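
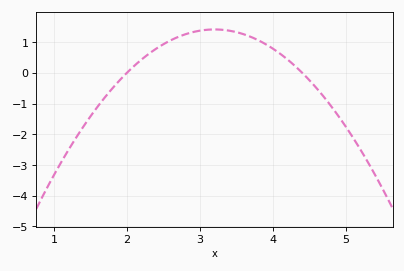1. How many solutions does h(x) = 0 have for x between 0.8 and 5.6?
2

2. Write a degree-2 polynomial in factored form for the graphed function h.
y = -0.98(x - 2)(x - 4.4)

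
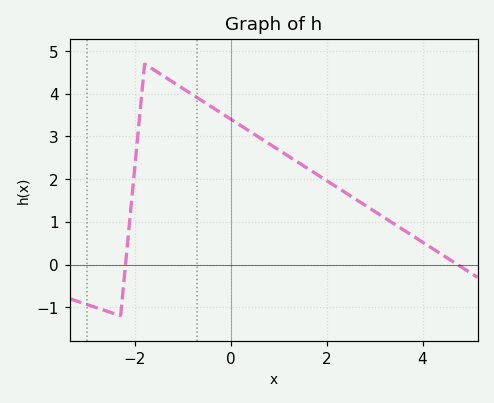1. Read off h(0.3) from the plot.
3.2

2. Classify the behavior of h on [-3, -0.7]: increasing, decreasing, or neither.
neither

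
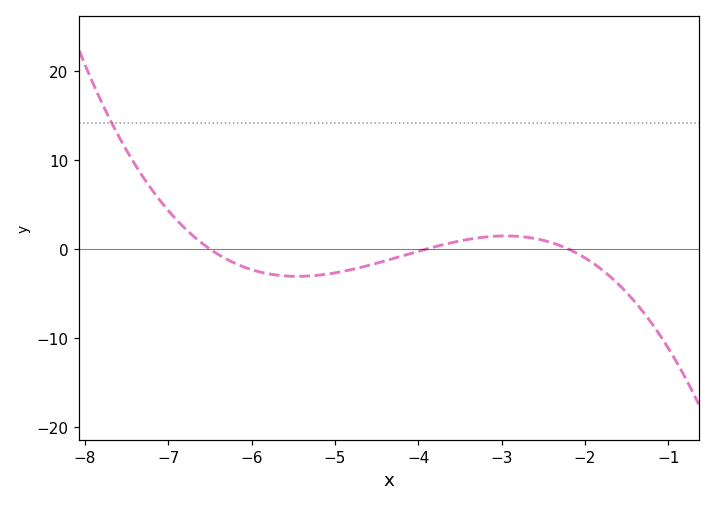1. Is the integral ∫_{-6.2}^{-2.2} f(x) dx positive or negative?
negative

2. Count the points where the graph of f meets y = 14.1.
1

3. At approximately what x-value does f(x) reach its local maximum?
-2.9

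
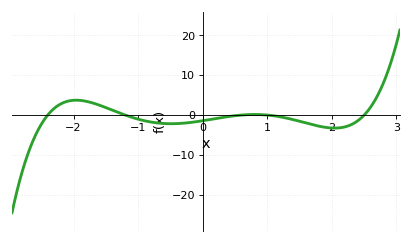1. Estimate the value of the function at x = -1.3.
0.603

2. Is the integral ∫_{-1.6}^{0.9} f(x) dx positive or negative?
negative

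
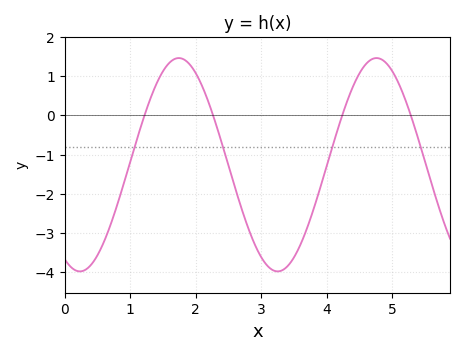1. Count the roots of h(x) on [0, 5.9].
4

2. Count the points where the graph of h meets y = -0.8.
4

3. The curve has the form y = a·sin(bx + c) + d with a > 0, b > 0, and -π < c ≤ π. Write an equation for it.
y = 2.72sin(2.08x - 2.05) - 1.26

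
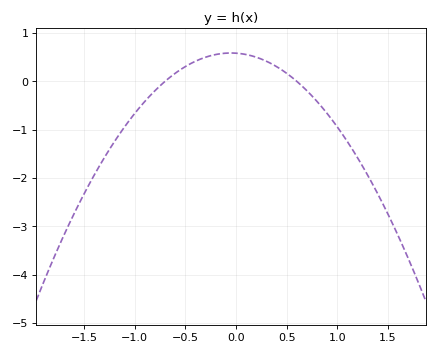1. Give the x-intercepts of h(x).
-0.7, 0.6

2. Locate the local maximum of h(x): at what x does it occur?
-0.1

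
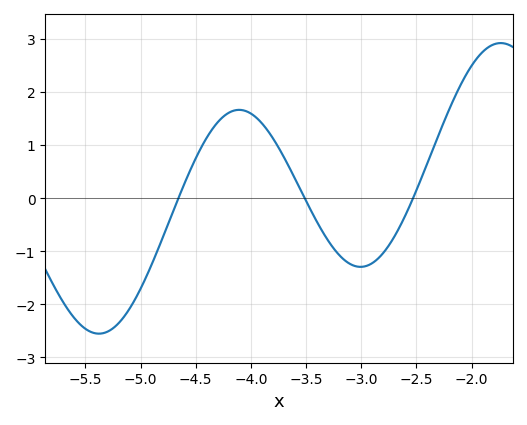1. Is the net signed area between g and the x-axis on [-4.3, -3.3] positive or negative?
positive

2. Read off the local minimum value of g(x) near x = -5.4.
-2.6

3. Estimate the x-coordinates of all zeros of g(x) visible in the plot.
-4.7, -3.5, -2.5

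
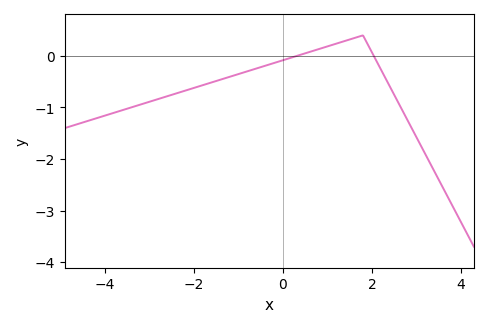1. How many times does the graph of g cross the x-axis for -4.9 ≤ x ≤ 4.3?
2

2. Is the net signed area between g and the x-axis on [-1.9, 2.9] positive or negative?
negative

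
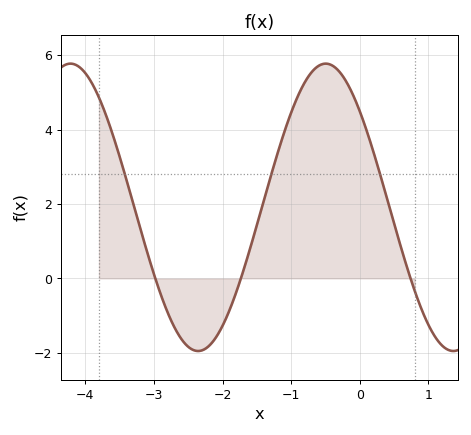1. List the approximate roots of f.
-3, -1.7, 0.7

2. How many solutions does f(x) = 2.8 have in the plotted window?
3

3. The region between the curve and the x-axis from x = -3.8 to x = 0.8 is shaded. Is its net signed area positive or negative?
positive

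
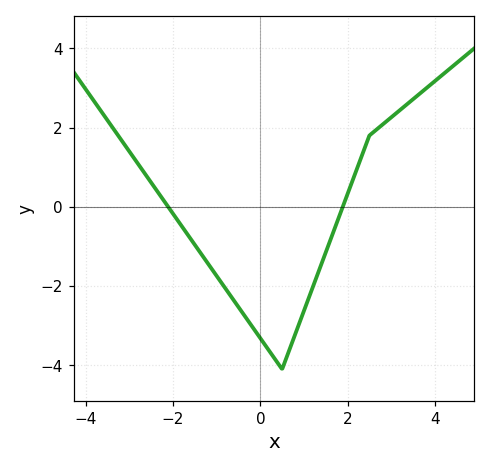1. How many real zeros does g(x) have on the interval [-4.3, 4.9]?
2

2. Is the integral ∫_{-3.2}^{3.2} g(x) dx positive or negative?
negative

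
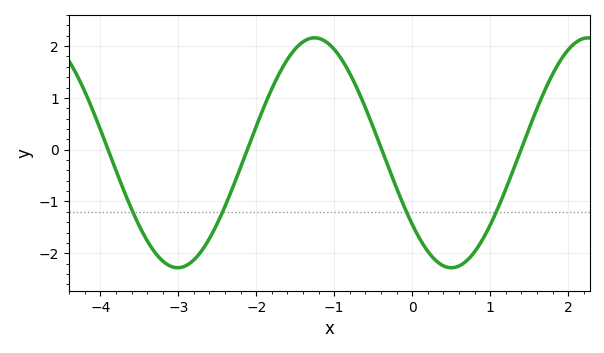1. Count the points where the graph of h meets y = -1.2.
4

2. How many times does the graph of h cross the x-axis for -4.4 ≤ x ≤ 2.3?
4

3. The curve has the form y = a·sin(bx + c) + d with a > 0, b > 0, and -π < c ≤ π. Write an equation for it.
y = 2.22sin(1.79x - 2.47) - 0.06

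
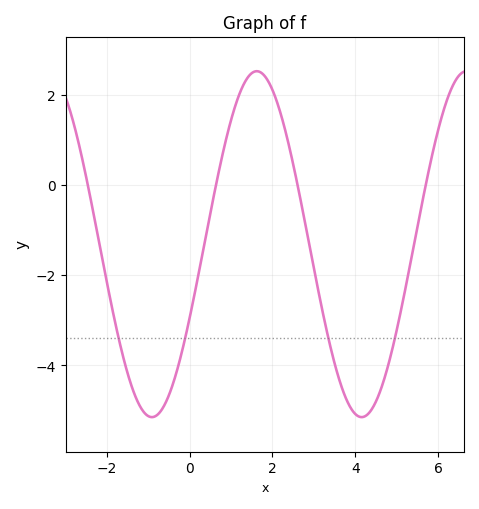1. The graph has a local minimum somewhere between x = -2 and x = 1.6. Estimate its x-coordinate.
-1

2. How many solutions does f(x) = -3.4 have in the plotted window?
4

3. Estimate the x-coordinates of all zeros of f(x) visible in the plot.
-2.4, 0.6, 2.6, 5.8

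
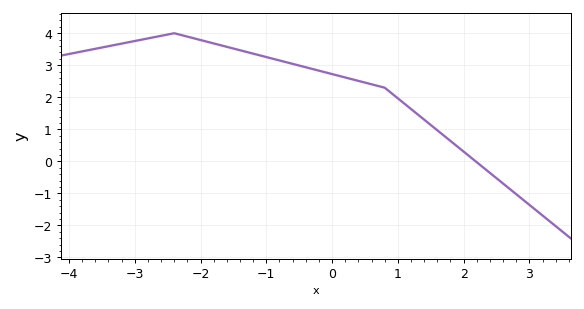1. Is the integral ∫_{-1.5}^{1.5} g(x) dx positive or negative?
positive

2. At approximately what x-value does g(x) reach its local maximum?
-2.4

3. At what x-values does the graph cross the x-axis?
2.18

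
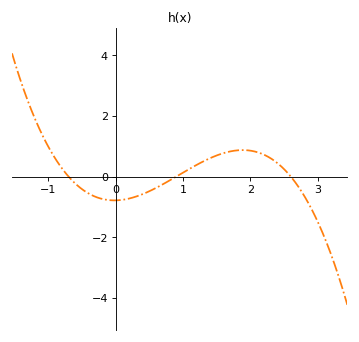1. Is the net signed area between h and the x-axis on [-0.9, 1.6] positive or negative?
negative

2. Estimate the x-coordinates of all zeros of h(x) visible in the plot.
-0.7, 0.9, 2.6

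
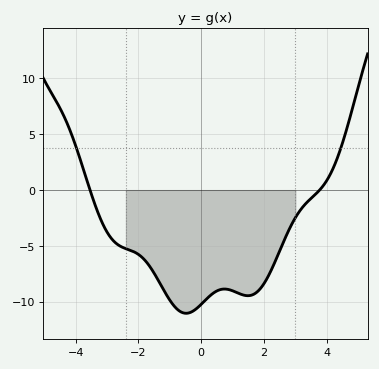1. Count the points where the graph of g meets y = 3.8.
2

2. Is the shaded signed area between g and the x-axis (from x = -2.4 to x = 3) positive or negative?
negative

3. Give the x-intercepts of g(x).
-3.6, 3.8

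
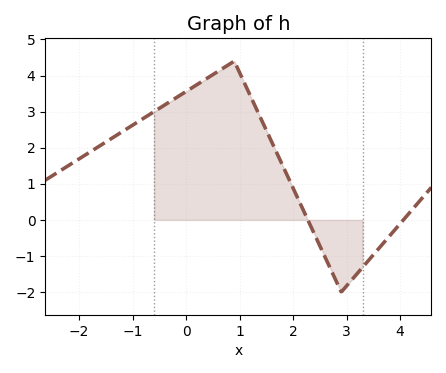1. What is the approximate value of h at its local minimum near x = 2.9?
-2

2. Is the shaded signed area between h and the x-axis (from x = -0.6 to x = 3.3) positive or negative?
positive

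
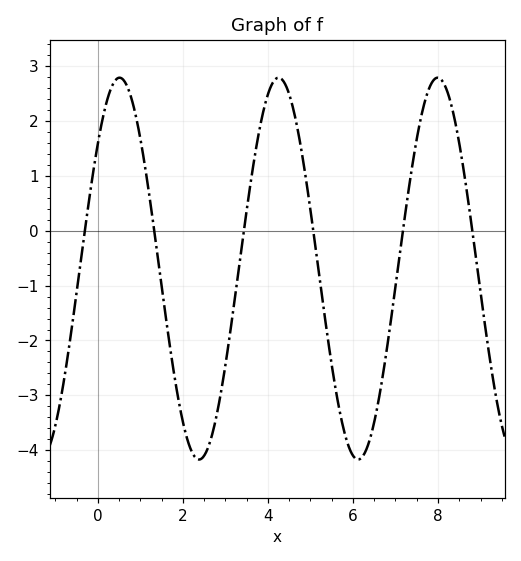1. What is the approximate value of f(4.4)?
2.68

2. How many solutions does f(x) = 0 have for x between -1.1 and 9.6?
6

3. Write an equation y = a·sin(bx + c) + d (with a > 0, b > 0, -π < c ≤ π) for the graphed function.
y = 3.48sin(1.68x + 0.712) - 0.69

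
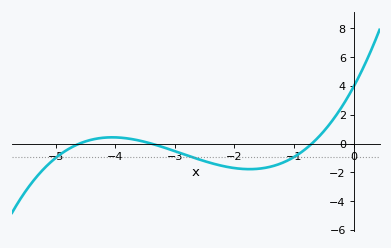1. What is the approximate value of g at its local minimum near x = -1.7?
-1.78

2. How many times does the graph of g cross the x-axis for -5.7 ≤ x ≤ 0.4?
3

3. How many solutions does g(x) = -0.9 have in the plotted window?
3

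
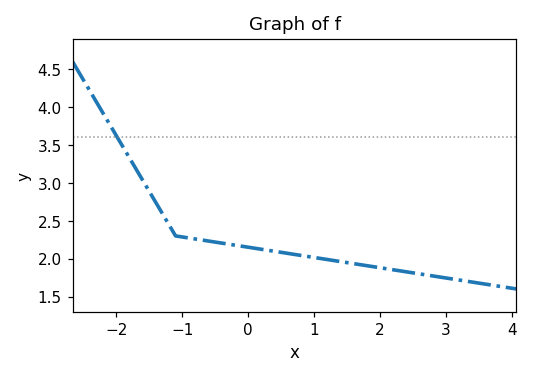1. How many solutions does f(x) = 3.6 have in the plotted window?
1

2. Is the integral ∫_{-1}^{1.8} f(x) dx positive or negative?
positive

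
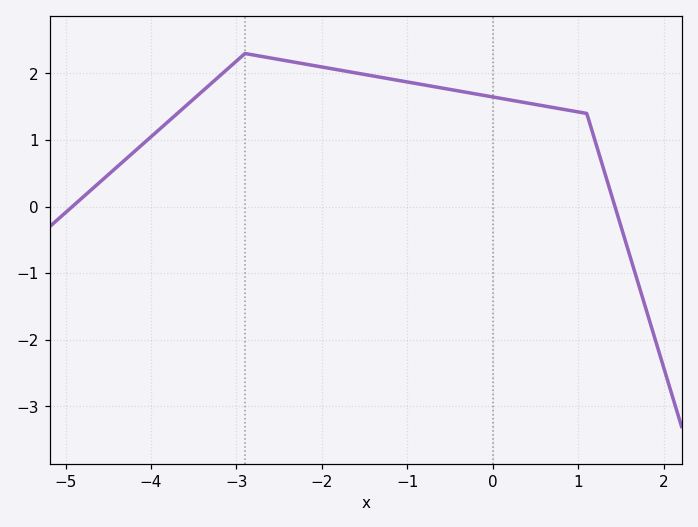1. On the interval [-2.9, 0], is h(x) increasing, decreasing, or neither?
decreasing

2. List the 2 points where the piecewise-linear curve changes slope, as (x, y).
(-2.9, 2.3); (1.1, 1.4)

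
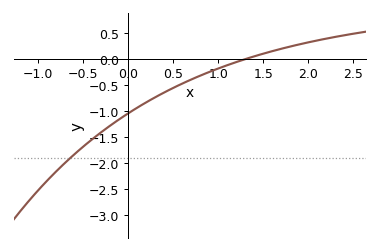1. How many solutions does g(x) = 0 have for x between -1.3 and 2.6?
1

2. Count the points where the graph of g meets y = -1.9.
1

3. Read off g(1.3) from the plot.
-0.001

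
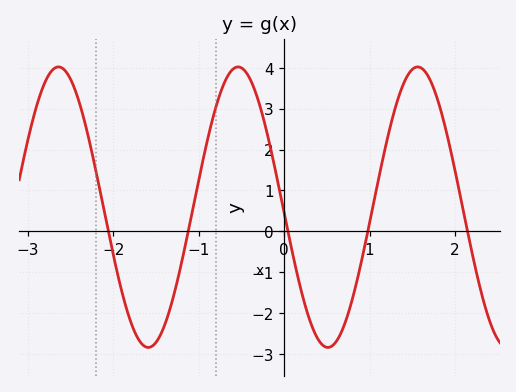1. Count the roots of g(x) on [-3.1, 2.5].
5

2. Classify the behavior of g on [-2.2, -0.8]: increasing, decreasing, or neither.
neither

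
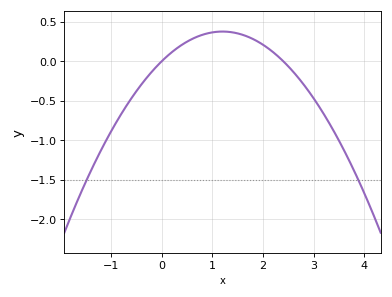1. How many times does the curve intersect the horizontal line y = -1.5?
2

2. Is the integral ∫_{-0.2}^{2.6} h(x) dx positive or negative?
positive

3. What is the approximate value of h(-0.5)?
-0.377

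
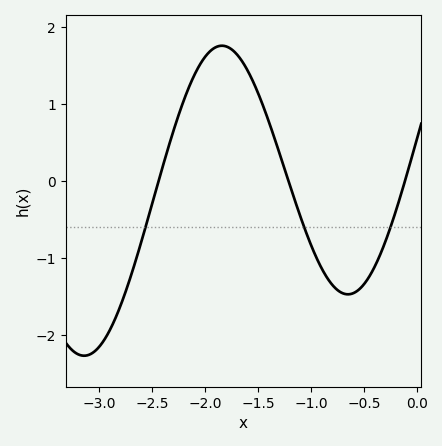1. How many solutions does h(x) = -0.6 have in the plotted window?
3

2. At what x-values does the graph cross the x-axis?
-2.44, -1.21, -0.113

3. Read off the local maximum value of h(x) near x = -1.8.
1.76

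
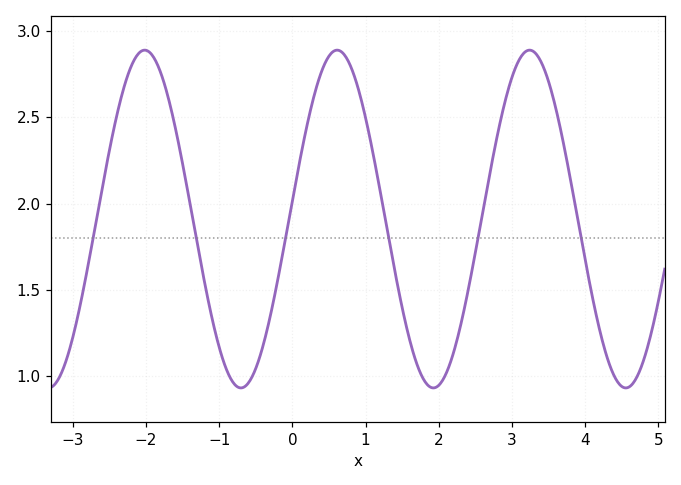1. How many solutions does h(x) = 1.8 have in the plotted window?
6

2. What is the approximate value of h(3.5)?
2.71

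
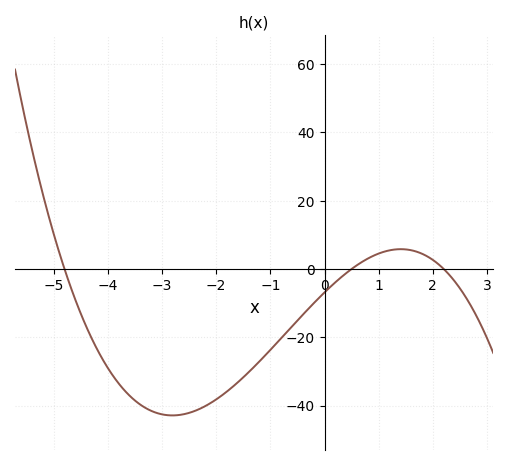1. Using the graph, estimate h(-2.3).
-41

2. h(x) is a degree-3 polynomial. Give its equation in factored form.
y = -1.3(x + 4.8)(x - 0.5)(x - 2.2)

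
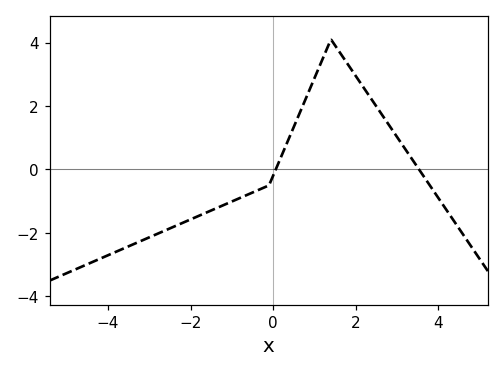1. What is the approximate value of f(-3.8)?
-2.59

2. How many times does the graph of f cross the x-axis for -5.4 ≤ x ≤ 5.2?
2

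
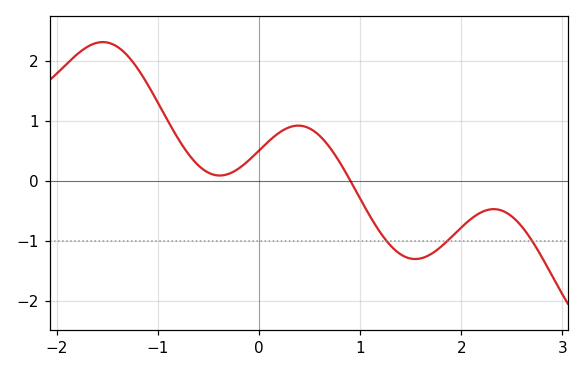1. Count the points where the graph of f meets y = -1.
3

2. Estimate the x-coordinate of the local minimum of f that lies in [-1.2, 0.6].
-0.387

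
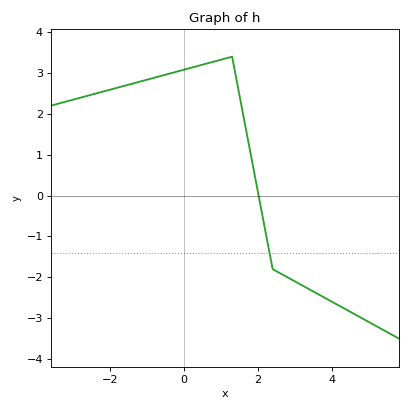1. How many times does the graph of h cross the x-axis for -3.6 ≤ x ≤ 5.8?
1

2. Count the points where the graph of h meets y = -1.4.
1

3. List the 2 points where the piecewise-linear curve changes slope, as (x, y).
(1.3, 3.4); (2.4, -1.8)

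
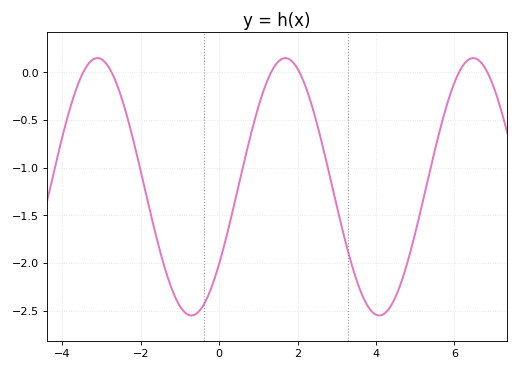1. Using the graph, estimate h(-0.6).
-2.54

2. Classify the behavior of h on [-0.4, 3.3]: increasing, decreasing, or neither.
neither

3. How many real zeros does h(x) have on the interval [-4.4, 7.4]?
6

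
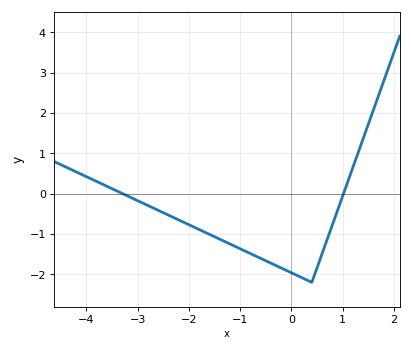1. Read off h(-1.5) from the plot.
-1.1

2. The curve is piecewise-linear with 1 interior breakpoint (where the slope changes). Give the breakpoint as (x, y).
(0.4, -2.2)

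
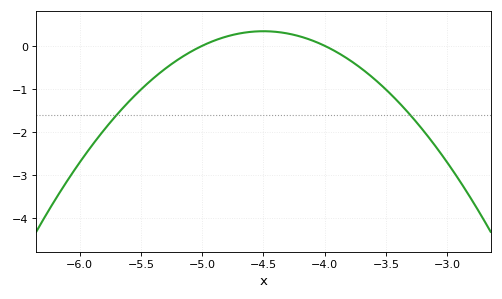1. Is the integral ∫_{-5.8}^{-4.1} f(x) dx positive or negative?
negative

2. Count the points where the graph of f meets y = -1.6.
2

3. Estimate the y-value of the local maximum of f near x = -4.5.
0.338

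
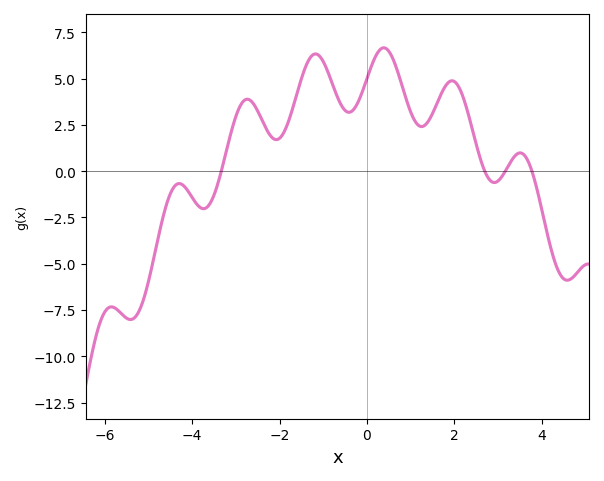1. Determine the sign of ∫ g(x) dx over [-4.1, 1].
positive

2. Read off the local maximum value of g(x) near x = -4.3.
-0.5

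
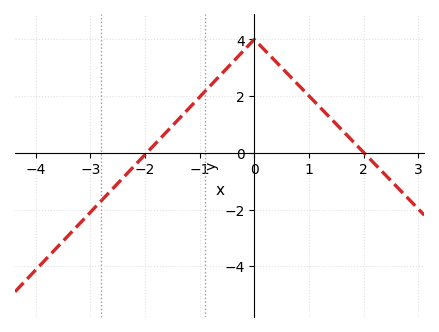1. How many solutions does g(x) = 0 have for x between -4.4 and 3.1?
2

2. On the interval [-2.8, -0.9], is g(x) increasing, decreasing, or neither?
increasing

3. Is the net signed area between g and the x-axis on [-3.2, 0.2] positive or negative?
positive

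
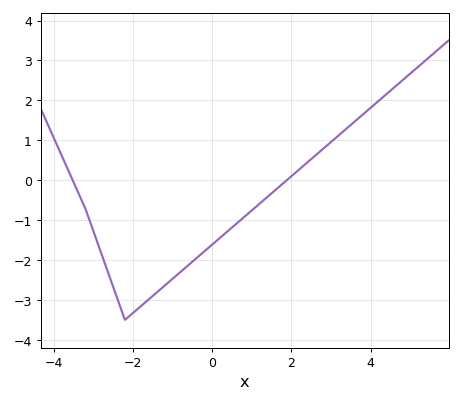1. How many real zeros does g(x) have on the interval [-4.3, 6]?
2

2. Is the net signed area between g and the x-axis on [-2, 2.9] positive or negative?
negative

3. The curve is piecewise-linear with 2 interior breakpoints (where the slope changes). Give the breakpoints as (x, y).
(-3.2, -0.7); (-2.2, -3.5)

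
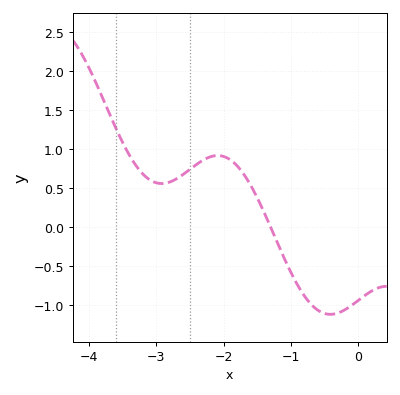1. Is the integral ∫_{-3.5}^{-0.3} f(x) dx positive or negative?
positive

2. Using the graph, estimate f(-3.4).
0.95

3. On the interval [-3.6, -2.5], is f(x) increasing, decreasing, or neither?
neither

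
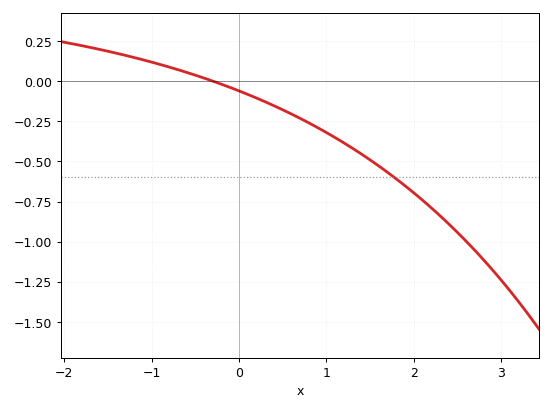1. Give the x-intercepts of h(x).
-0.3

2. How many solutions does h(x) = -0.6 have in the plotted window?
1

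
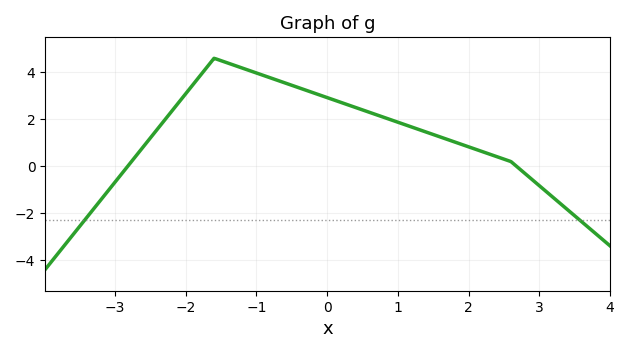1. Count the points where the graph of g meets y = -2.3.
2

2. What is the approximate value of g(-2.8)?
0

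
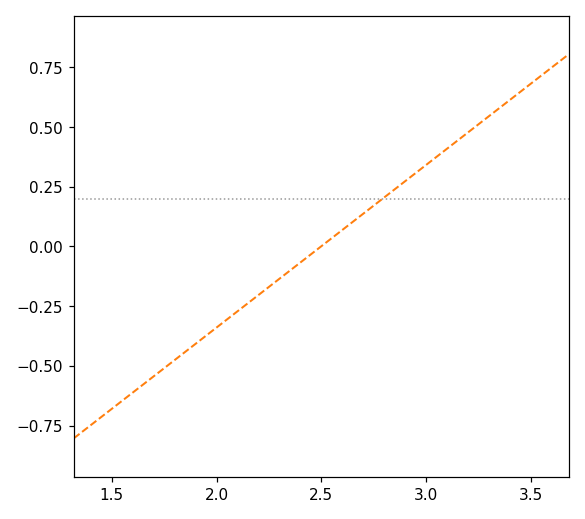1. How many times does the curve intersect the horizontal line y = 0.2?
1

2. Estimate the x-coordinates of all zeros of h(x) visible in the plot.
2.5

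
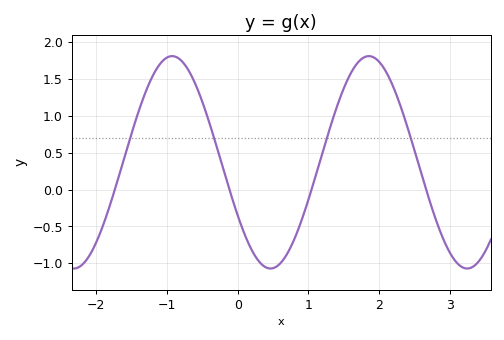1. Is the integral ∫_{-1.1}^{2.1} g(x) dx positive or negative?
positive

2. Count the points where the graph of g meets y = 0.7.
4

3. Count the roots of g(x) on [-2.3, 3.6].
4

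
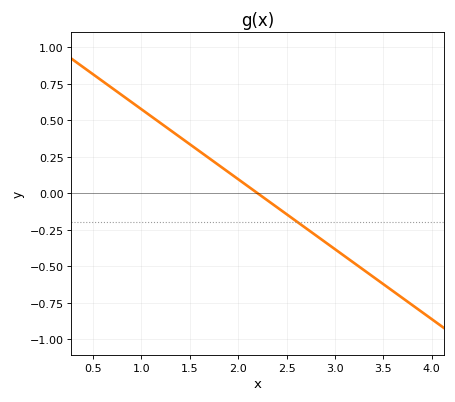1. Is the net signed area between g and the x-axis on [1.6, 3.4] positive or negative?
negative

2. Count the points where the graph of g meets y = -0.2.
1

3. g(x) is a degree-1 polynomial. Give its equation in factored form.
y = -0.48(x - 2.2)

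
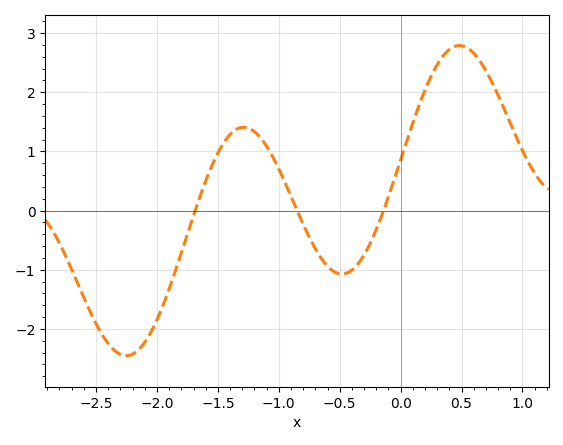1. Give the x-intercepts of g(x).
-1.7, -0.8, -0.1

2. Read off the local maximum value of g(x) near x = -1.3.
1.4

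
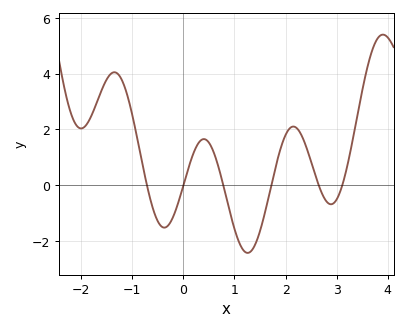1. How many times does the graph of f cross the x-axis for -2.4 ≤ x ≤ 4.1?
6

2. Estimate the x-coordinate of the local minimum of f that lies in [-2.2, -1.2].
-2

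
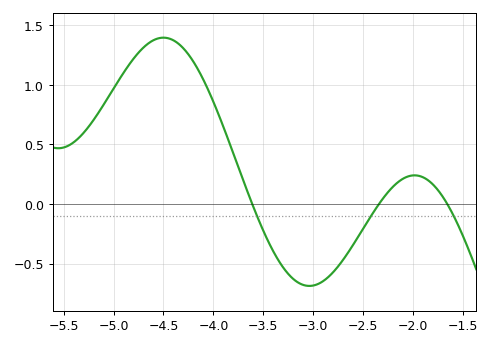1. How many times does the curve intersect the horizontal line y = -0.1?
3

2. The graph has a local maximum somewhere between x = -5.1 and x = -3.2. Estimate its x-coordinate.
-4.5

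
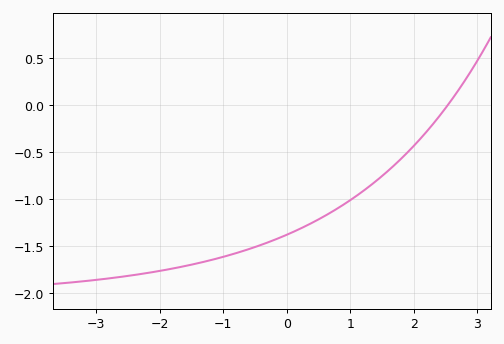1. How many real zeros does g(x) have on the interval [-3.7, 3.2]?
1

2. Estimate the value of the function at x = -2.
-1.75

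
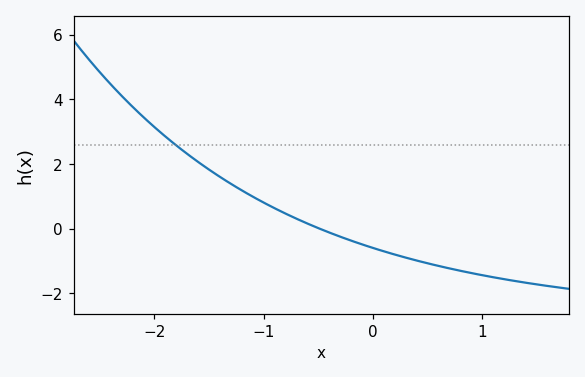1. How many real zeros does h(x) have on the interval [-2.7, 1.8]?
1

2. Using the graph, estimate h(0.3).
-0.899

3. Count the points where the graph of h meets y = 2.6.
1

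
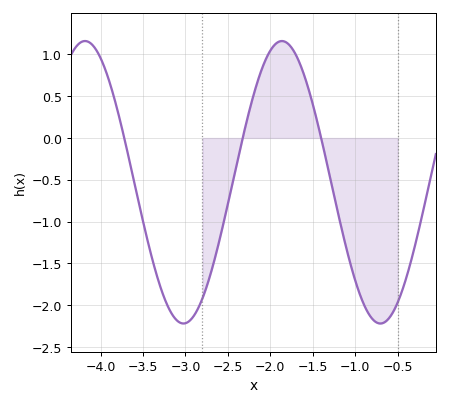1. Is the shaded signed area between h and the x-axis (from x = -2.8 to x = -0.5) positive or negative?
negative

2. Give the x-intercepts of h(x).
-3.72, -2.33, -1.4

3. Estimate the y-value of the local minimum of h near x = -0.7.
-2.22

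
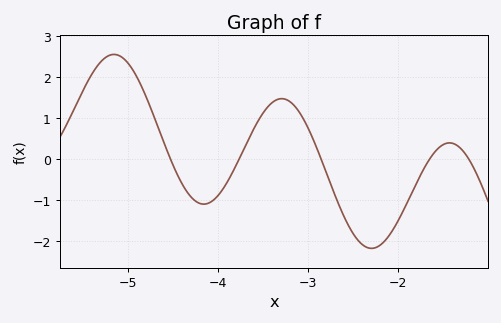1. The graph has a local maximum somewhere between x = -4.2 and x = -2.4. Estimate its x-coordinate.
-3.3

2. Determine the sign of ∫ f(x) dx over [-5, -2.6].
positive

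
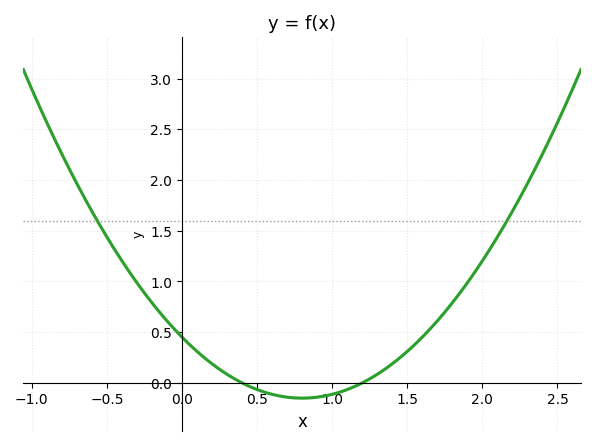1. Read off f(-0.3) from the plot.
0.987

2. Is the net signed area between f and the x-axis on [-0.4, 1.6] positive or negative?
positive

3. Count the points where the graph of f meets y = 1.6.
2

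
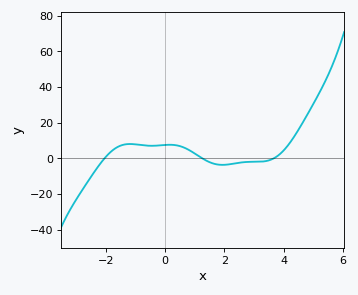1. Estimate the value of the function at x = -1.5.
8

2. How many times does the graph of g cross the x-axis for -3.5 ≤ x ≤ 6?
3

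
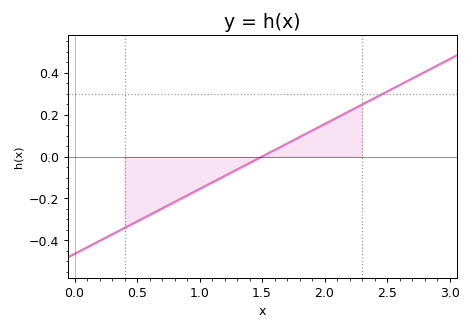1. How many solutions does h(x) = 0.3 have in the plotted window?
1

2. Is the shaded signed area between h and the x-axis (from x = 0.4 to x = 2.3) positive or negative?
negative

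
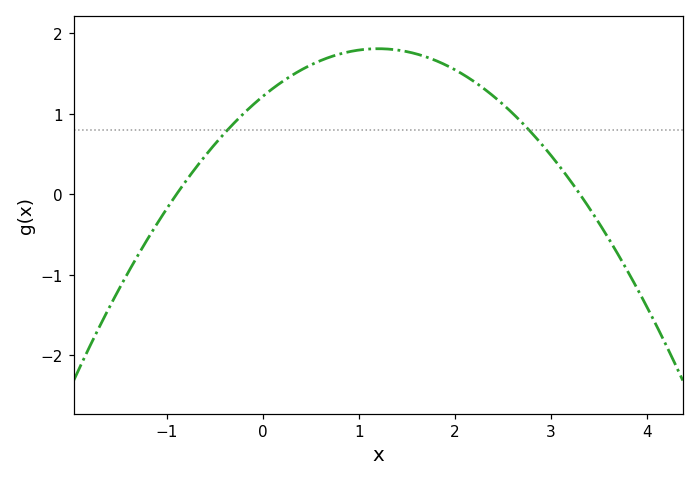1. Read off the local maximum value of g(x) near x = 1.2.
1.8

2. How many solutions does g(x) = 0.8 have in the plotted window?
2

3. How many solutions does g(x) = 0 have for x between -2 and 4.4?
2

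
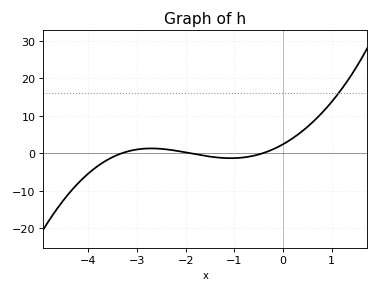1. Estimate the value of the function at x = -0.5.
0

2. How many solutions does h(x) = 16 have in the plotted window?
1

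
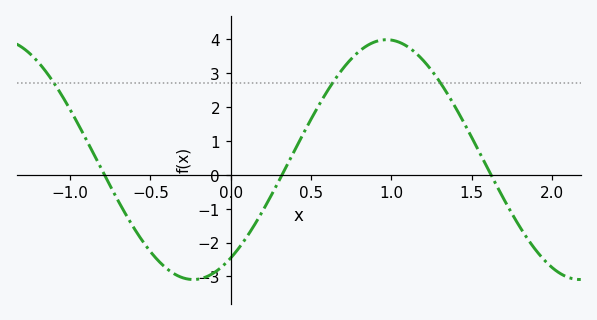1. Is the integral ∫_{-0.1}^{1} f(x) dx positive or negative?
positive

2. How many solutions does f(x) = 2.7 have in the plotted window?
3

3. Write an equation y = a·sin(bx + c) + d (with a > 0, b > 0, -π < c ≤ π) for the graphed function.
y = 3.54sin(2.61x - 0.962) + 0.45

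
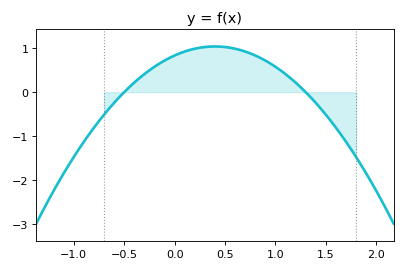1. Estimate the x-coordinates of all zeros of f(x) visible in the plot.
-0.5, 1.3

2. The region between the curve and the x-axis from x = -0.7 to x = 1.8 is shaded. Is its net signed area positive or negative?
positive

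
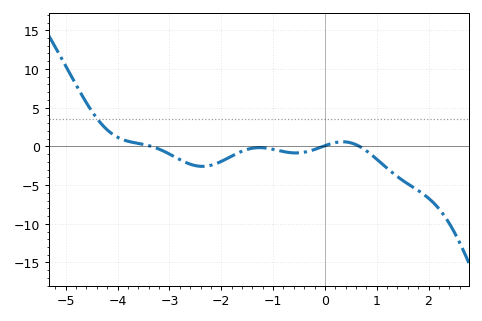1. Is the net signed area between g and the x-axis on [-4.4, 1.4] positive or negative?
negative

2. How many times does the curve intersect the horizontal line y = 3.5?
1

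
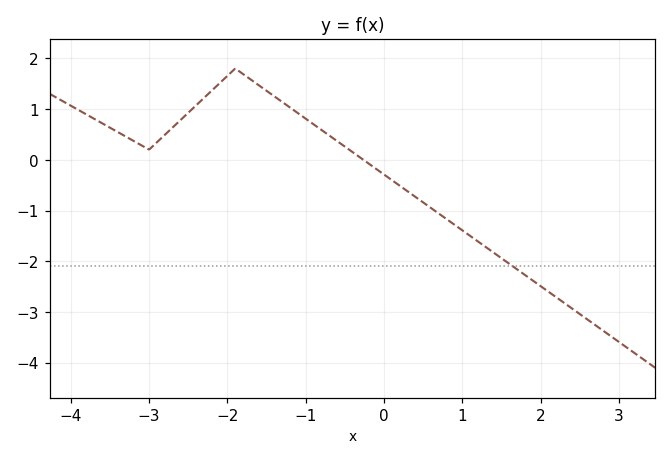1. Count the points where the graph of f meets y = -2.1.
1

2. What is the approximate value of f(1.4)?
-1.8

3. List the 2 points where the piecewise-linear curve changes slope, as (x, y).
(-3, 0.2); (-1.9, 1.8)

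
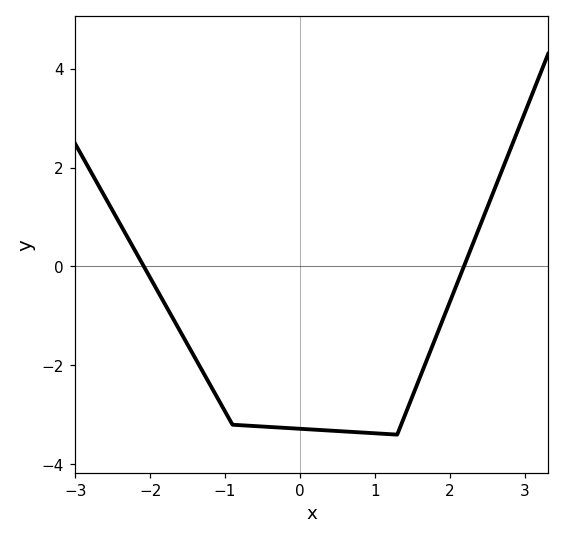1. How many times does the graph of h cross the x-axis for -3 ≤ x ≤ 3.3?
2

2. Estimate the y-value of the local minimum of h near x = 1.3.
-3.4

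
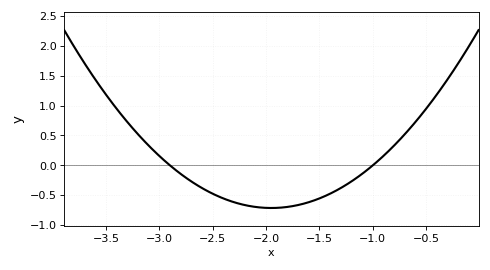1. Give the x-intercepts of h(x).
-2.9, -1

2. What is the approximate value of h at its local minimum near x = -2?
-0.713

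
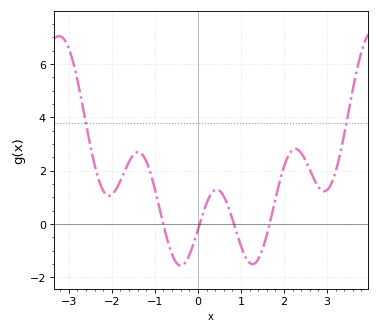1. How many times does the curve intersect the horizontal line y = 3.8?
2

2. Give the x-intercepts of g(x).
-0.8, 0, 0.8, 1.7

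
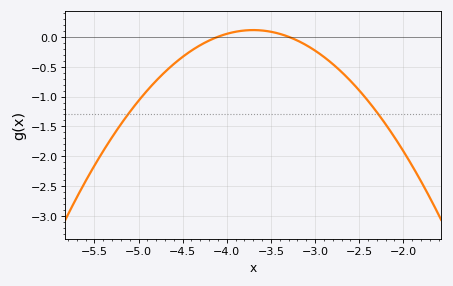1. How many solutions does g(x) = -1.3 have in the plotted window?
2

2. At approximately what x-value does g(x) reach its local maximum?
-3.7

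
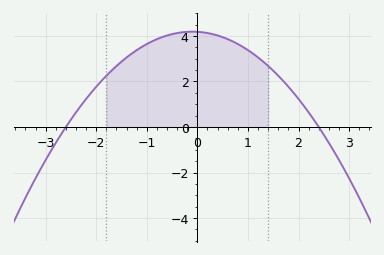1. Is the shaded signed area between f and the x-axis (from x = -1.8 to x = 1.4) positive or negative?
positive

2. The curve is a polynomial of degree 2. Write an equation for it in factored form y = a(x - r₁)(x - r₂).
y = -0.67(x + 2.6)(x - 2.4)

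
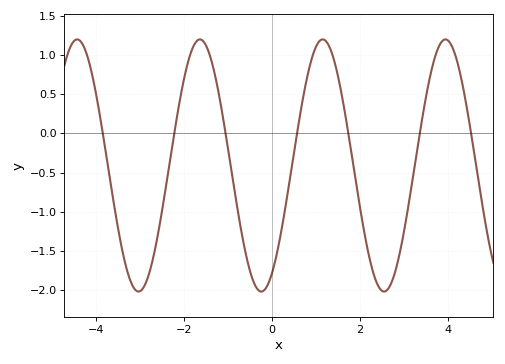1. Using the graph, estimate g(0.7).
0.437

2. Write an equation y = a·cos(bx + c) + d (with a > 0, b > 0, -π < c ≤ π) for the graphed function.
y = 1.61cos(2.25x - 2.59) - 0.41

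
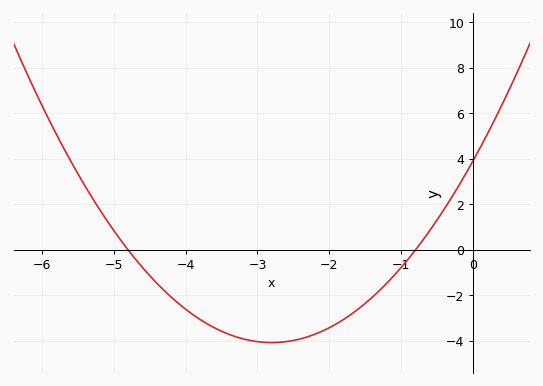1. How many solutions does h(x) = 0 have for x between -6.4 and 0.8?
2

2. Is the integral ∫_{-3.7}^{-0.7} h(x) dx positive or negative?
negative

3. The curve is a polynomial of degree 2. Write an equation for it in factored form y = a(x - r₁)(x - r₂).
y = 1.02(x + 4.8)(x + 0.8)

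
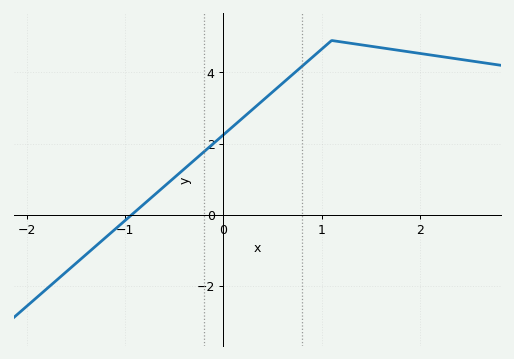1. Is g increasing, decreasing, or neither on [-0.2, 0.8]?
increasing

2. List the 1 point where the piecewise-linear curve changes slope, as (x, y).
(1.1, 4.9)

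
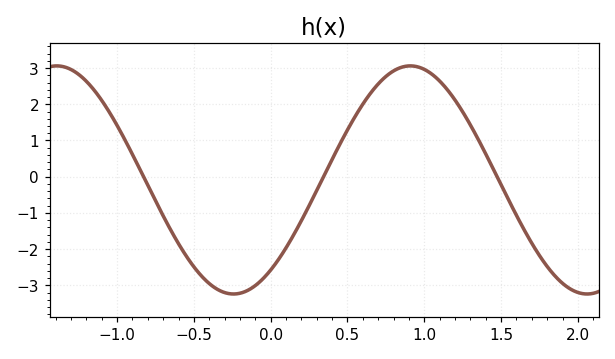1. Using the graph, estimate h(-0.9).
0.616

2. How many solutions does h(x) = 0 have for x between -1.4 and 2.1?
3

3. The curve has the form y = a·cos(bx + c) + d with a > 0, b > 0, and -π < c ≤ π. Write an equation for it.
y = 3.15cos(2.73x - 2.48) - 0.09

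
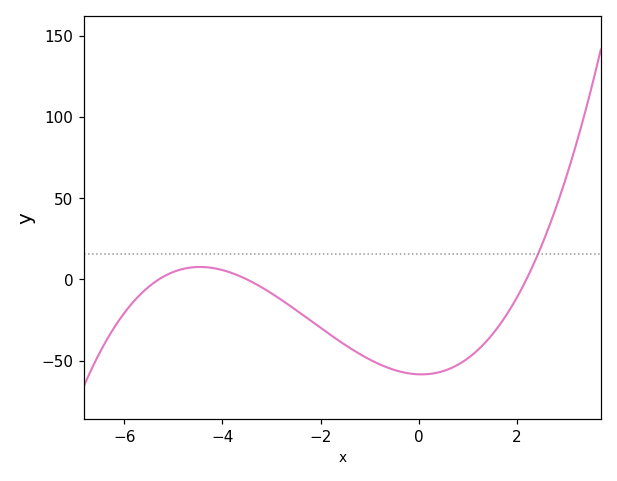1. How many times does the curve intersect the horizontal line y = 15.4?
1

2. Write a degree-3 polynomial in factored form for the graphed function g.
y = 1.43(x + 5.3)(x + 3.5)(x - 2.2)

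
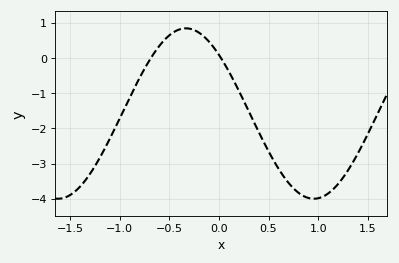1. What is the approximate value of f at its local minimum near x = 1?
-4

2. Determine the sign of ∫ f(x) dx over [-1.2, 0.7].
negative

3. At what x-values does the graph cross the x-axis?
-0.7, 0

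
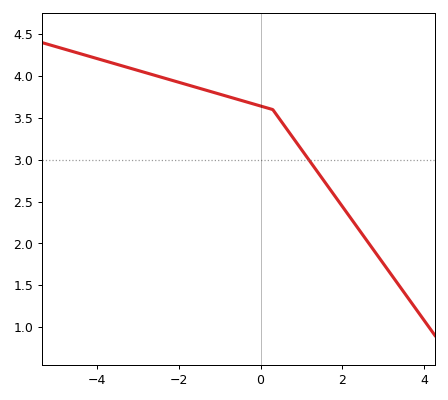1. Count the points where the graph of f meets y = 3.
1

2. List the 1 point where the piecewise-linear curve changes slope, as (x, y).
(0.3, 3.6)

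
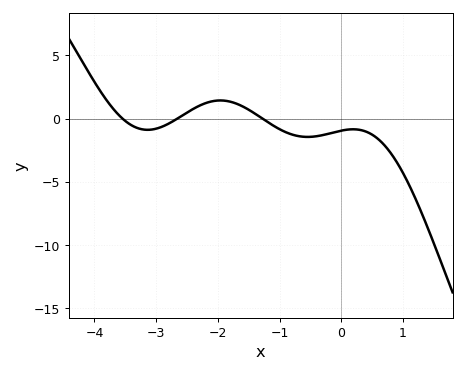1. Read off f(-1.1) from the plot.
-0.5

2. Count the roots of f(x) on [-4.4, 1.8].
3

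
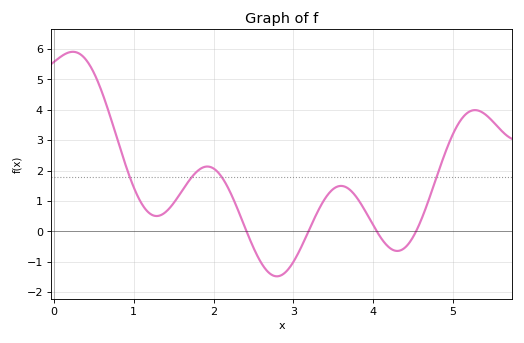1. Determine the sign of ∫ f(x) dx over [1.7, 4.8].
positive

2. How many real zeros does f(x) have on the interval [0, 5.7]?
4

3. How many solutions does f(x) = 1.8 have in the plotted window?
4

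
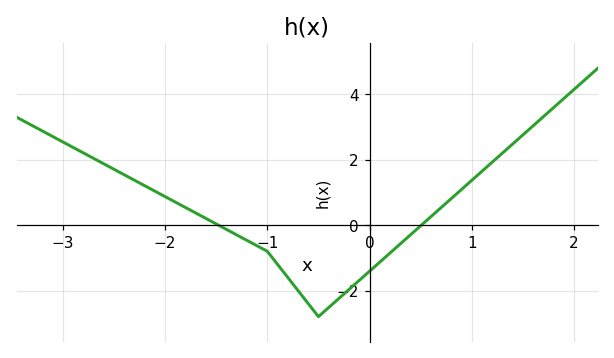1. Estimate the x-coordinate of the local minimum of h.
-0.501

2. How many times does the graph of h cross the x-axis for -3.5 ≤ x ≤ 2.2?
2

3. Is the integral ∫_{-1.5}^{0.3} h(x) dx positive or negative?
negative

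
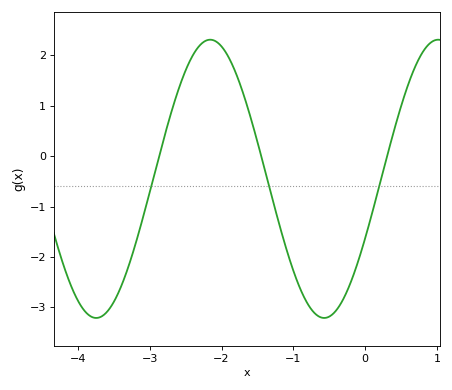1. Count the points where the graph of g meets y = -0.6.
3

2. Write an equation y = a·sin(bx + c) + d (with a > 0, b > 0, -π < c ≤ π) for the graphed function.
y = 2.76sin(2x - 0.44) - 0.45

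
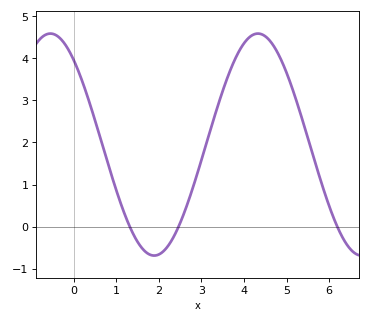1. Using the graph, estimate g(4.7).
4.3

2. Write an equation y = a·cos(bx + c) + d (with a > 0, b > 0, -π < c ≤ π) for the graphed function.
y = 2.64cos(1.3x + 0.7) + 1.95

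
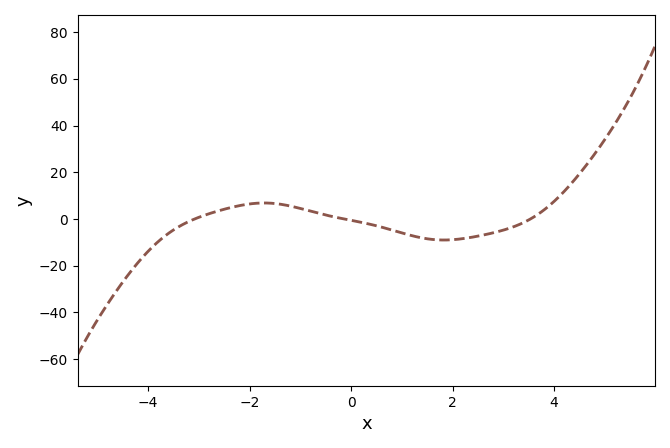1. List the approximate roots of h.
-3, -0.2, 3.6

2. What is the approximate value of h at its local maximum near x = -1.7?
6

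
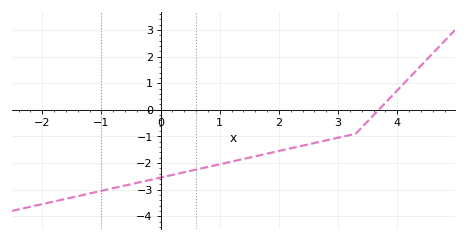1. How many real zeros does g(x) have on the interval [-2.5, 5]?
1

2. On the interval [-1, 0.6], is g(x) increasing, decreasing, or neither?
increasing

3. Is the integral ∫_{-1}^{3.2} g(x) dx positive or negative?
negative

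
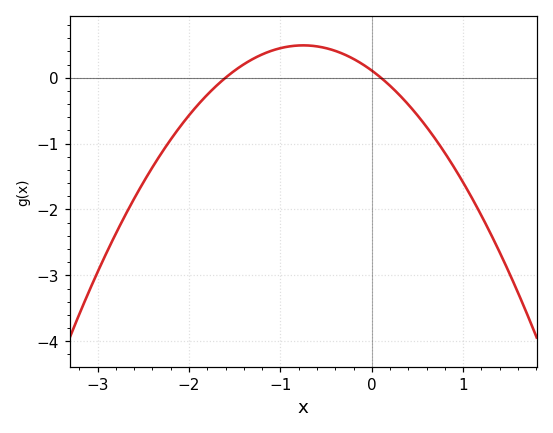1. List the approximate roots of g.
-1.6, 0.1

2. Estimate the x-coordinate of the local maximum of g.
-0.8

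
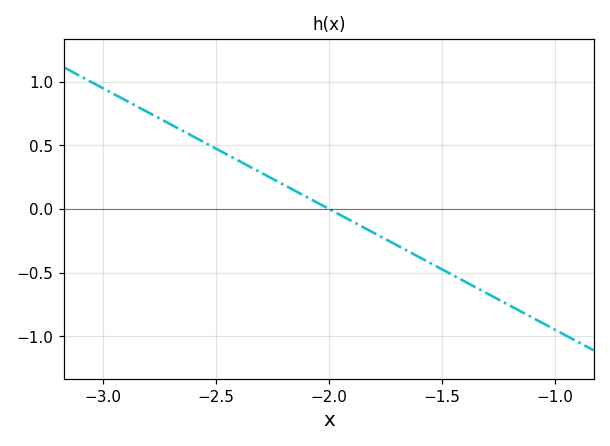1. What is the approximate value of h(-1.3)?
-0.65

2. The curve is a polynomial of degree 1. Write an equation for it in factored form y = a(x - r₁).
y = -0.95(x + 2)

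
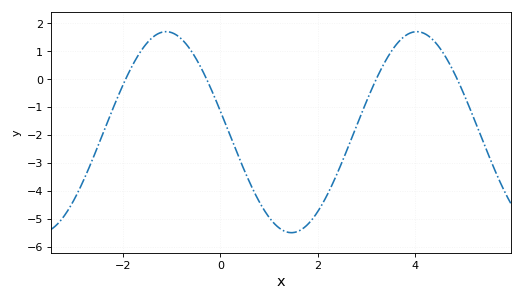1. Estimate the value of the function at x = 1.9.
-5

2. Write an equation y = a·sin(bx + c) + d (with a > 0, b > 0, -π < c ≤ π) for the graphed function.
y = 3.6sin(1.22x + 2.93) - 1.9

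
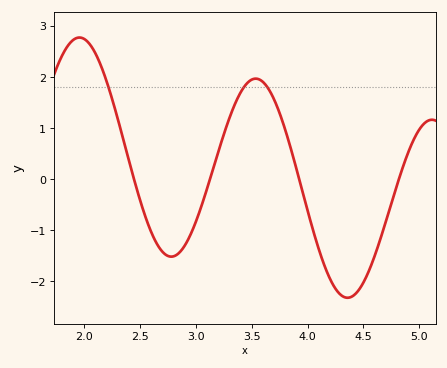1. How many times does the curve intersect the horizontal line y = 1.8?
3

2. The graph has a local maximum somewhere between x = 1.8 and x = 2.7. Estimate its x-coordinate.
1.95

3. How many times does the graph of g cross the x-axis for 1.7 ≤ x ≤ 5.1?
4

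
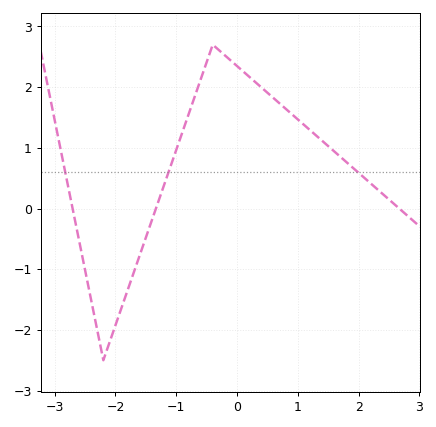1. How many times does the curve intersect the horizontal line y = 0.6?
3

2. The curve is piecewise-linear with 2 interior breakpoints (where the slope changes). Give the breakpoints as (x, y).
(-2.2, -2.5); (-0.4, 2.7)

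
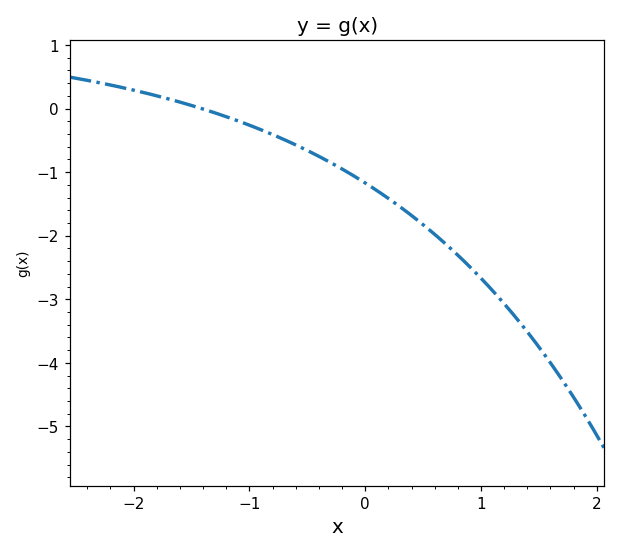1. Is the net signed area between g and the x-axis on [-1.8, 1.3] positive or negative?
negative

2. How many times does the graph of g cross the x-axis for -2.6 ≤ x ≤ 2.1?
1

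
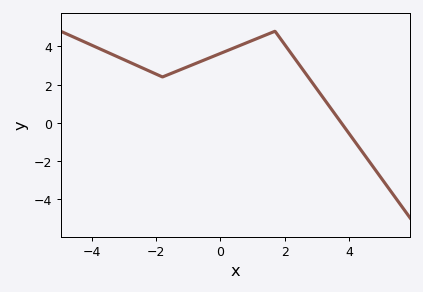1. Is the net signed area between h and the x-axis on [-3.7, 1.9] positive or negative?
positive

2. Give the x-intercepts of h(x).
3.76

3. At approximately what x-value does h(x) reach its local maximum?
1.7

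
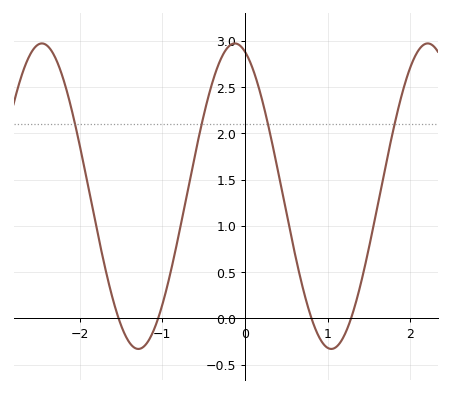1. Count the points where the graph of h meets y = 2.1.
4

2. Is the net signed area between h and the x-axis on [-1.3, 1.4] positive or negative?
positive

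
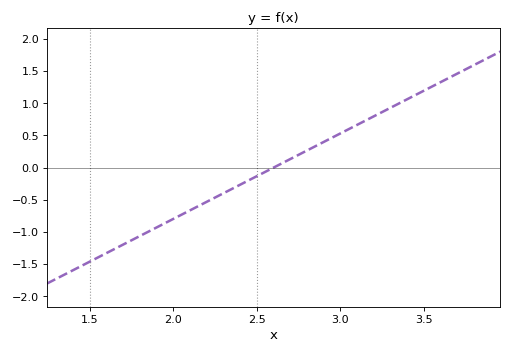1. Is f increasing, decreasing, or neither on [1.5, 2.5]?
increasing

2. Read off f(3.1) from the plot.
0.665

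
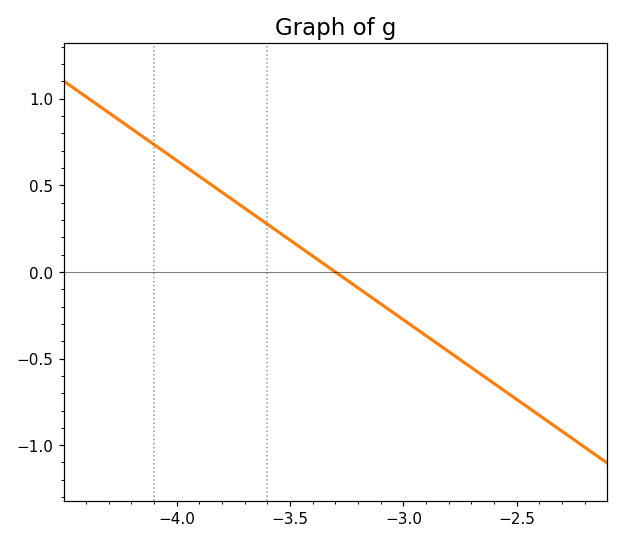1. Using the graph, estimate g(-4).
0.65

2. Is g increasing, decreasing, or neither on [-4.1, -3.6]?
decreasing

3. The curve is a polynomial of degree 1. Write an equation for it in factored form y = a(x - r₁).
y = -0.92(x + 3.3)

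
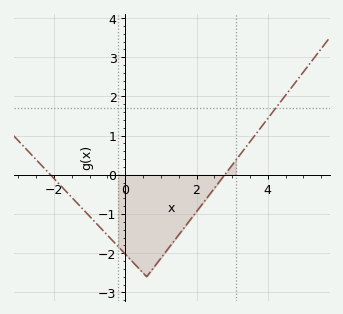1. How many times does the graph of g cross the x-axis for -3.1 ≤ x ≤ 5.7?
2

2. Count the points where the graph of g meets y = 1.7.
1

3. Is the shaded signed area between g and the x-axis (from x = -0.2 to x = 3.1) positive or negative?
negative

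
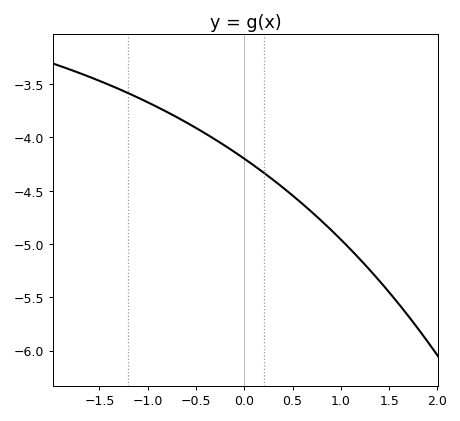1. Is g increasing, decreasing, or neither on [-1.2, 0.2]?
decreasing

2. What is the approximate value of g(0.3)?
-4.4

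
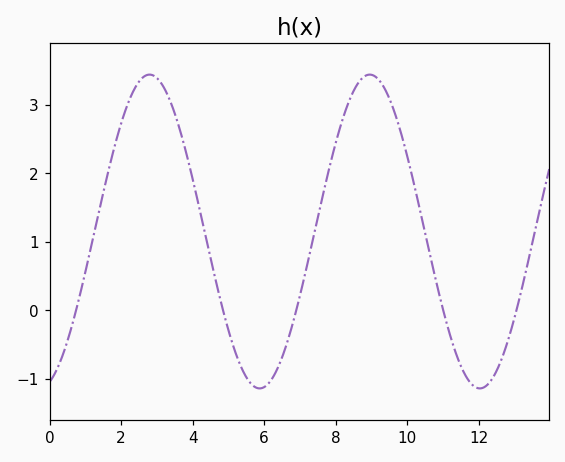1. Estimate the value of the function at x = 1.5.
1.7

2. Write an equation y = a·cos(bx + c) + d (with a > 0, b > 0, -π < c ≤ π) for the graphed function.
y = 2.29cos(1x - 2.9) + 1.15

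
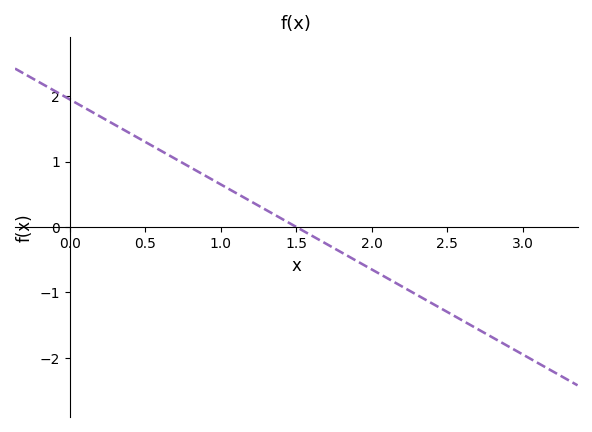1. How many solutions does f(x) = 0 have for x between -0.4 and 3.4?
1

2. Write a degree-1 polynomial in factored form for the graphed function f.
y = -1.3(x - 1.5)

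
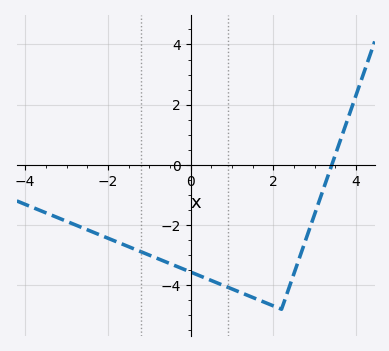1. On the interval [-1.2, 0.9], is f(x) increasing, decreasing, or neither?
decreasing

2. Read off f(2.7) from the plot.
-2.8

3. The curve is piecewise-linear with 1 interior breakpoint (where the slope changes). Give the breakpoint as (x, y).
(2.2, -4.8)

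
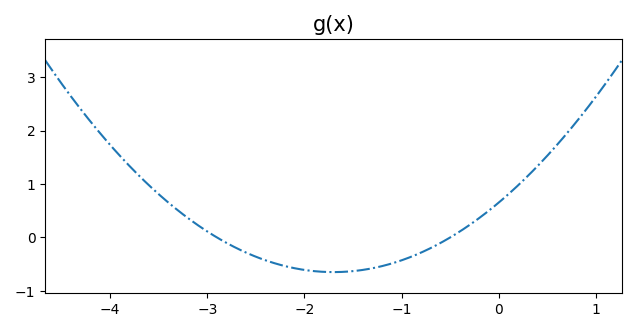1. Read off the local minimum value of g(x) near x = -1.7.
-0.6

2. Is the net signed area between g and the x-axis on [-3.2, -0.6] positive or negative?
negative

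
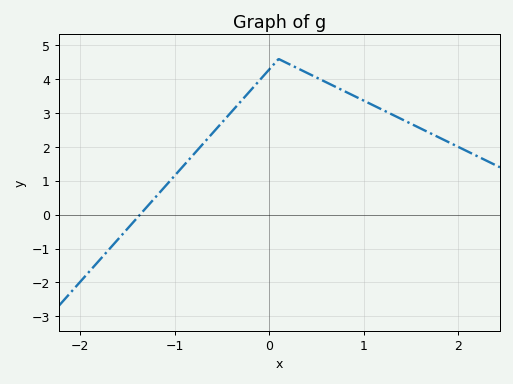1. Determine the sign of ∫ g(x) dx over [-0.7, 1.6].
positive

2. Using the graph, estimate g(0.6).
3.92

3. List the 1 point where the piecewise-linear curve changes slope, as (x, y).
(0.1, 4.6)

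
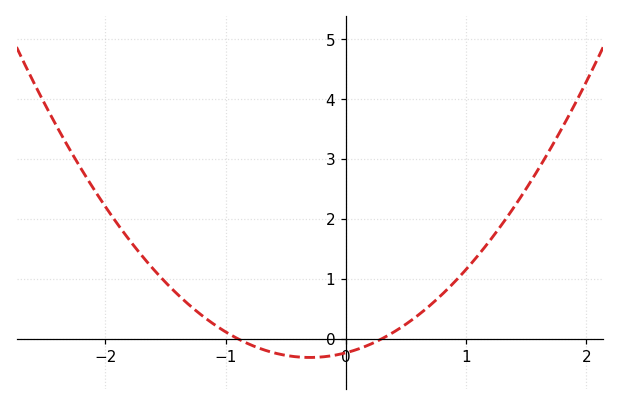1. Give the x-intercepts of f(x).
-0.9, 0.3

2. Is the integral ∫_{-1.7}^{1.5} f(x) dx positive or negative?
positive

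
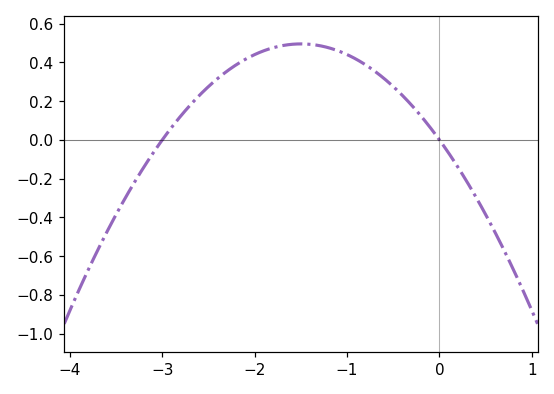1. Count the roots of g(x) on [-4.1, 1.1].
2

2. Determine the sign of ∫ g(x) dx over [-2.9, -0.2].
positive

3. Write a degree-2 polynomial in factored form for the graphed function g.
y = -0.22(x + 3)(x - 0)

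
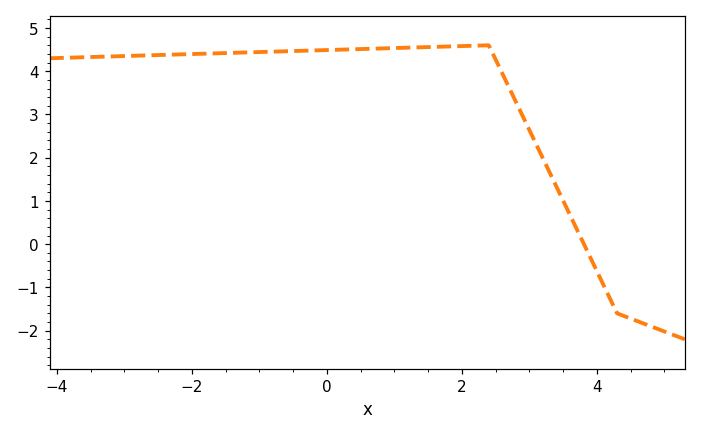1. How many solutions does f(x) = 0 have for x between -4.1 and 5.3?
1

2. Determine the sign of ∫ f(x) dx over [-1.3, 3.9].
positive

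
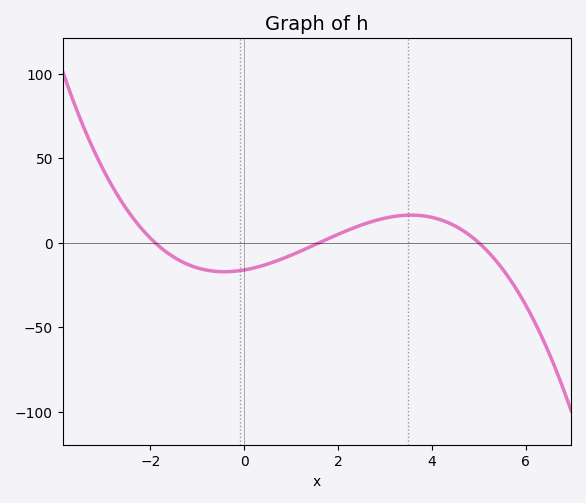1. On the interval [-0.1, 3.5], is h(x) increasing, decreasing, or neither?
increasing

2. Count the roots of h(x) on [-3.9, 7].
3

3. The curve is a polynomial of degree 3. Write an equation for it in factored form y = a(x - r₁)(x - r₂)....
y = -1.06(x + 1.9)(x - 1.6)(x - 5)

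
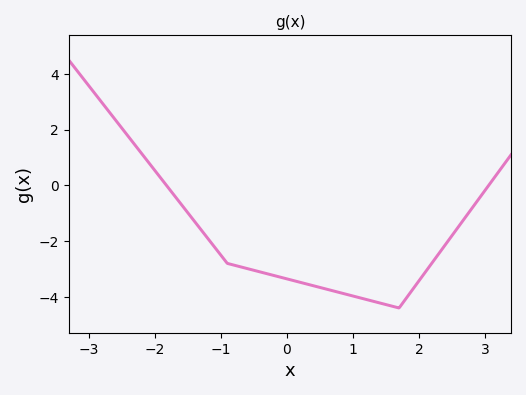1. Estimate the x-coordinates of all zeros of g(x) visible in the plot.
-1.8, 3.1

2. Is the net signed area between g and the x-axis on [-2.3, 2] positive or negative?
negative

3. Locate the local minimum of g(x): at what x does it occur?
1.7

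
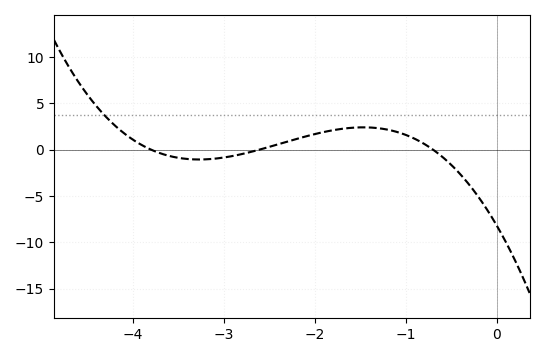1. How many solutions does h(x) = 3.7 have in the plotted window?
1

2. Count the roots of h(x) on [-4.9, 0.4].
3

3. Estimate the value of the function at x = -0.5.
-1.5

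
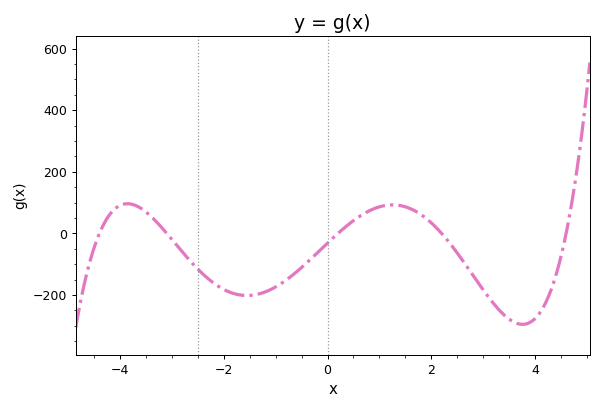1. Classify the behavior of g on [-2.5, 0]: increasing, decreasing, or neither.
neither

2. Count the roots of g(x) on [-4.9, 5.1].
5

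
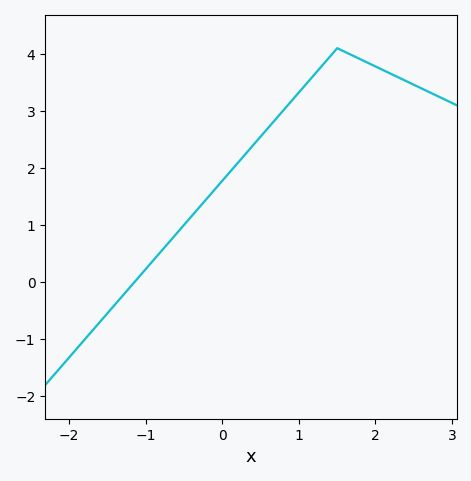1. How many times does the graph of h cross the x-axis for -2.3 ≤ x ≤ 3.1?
1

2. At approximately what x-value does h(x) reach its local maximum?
1.5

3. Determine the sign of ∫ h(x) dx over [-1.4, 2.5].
positive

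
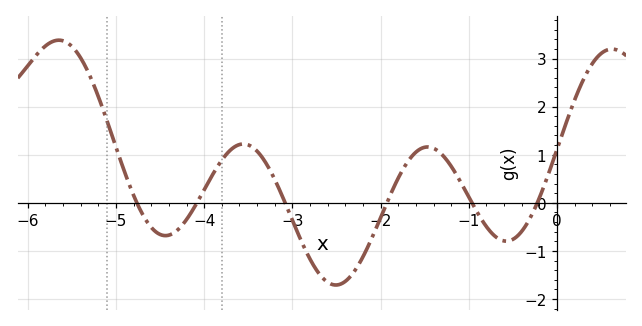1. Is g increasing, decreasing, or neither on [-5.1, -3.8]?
neither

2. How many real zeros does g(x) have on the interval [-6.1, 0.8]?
6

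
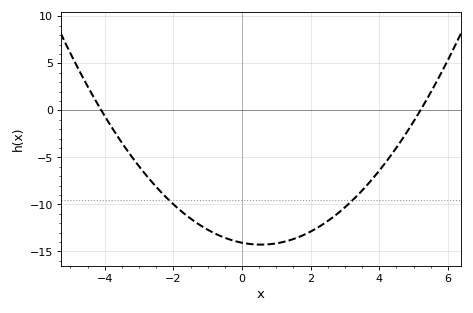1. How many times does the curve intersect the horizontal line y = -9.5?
2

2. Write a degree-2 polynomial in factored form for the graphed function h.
y = 0.66(x + 4.1)(x - 5.2)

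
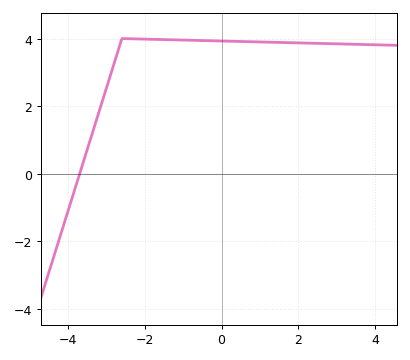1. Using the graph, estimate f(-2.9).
2.91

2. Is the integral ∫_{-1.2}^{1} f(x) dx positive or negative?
positive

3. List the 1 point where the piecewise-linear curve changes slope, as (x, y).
(-2.6, 4)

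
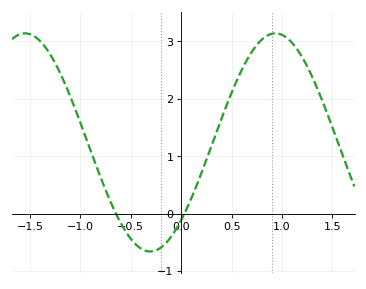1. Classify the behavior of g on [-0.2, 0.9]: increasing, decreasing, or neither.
increasing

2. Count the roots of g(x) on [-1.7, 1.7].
2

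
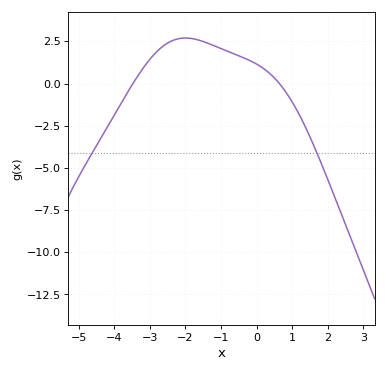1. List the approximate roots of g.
-3.48, 0.643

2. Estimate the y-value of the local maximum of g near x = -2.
2.7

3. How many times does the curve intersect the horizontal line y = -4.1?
2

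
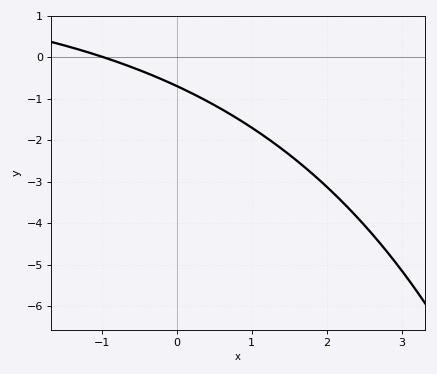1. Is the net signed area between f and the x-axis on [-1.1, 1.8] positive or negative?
negative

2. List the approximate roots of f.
-0.969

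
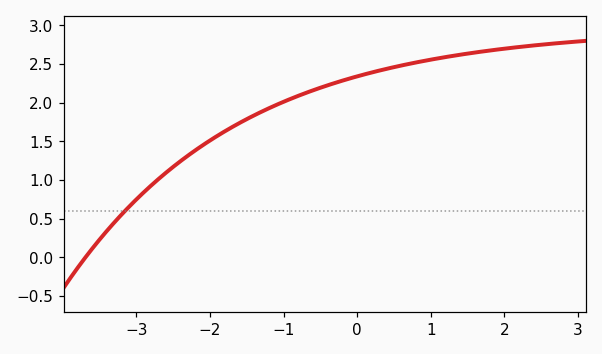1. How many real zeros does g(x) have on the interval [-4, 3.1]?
1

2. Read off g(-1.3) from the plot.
1.9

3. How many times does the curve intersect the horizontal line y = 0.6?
1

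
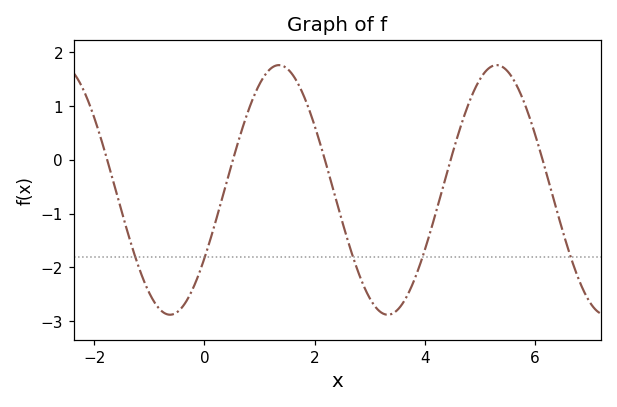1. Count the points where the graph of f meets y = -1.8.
5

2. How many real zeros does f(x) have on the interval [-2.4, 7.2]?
5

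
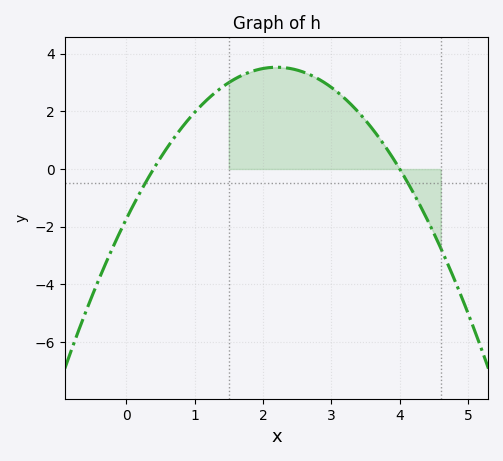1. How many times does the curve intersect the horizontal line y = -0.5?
2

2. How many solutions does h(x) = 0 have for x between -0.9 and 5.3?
2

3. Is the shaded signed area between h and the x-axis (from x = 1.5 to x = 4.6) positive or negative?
positive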